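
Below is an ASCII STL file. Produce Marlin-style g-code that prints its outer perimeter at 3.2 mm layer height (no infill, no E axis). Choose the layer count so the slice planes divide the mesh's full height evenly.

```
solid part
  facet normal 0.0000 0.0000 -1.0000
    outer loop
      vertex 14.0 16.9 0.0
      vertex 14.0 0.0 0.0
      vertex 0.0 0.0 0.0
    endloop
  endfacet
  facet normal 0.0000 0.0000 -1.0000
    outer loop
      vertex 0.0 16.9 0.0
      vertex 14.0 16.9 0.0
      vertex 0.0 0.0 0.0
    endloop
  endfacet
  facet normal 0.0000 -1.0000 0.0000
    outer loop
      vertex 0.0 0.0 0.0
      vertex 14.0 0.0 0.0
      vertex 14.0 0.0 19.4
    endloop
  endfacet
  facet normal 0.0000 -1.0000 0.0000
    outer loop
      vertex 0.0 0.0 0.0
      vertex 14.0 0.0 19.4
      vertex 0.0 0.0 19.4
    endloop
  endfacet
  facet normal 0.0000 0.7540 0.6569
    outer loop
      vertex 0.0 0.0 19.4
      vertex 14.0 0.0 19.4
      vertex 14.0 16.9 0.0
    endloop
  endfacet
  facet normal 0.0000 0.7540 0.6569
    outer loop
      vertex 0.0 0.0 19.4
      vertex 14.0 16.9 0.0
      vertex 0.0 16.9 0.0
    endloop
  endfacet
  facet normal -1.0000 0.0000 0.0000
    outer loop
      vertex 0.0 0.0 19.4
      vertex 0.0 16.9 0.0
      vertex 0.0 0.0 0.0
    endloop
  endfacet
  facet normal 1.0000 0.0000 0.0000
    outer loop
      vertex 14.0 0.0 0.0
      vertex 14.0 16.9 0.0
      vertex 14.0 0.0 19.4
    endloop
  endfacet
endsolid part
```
; perimeter-only toolpath
G21 ; units = mm
G90 ; absolute positioning
G28 ; home
; layer 1
G0 Z3.2
G0 X0.0 Y0.0
G1 X14.0 Y0.0
G1 X14.0 Y14.1
G1 X0.0 Y14.1
G1 X0.0 Y0.0
; layer 2
G0 Z6.5
G0 X0.0 Y0.0
G1 X14.0 Y0.0
G1 X14.0 Y11.3
G1 X0.0 Y11.3
G1 X0.0 Y0.0
; layer 3
G0 Z9.7
G0 X0.0 Y0.0
G1 X14.0 Y0.0
G1 X14.0 Y8.4
G1 X0.0 Y8.4
G1 X0.0 Y0.0
; layer 4
G0 Z12.9
G0 X0.0 Y0.0
G1 X14.0 Y0.0
G1 X14.0 Y5.6
G1 X0.0 Y5.6
G1 X0.0 Y0.0
; layer 5
G0 Z16.2
G0 X0.0 Y0.0
G1 X14.0 Y0.0
G1 X14.0 Y2.8
G1 X0.0 Y2.8
G1 X0.0 Y0.0
M2 ; end

The solid is a wedge (ramp): 14 × 16.9 mm base, rising to 19.4 mm along the y=0 edge and sloping linearly to z=0 at y=16.9. Slicing at Δz = 3.2 mm — 6 equal slices spanning the solid's height, so layer i sits at z = i·h/6 — gives 5 non-empty perimeters. Each is a 4-segment closed polygon; G0 lifts to the layer z and rapids to the start vertex, then G1 traces the edges. The cross-section shrinks linearly with z (the slice at the apex is degenerate and omitted).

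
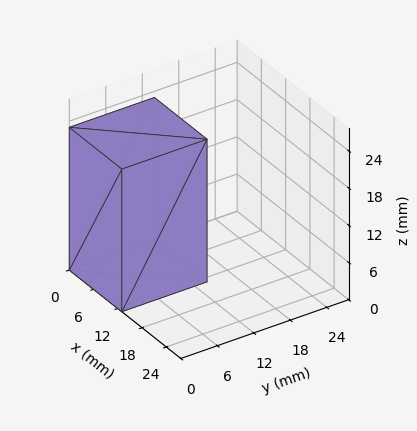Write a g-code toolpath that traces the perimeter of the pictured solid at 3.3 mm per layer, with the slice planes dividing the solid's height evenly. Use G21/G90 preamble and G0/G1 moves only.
Reading the render: the shape is a rectangular box, roughly 13 × 14 mm footprint and 23 mm tall (dimensions read to the nearest mm from the axis ticks). For the g-code, the solid's height is divided into equal slices at the stated Δz and each level perimeter traced with G1 moves after a G0 lift.

; perimeter-only toolpath
G21 ; units = mm
G90 ; absolute positioning
G28 ; home
; layer 1
G0 Z3.3
G0 X0.0 Y0.0
G1 X13.0 Y0.0
G1 X13.0 Y14.0
G1 X0.0 Y14.0
G1 X0.0 Y0.0
; layer 2
G0 Z6.6
G0 X0.0 Y0.0
G1 X13.0 Y0.0
G1 X13.0 Y14.0
G1 X0.0 Y14.0
G1 X0.0 Y0.0
; layer 3
G0 Z9.9
G0 X0.0 Y0.0
G1 X13.0 Y0.0
G1 X13.0 Y14.0
G1 X0.0 Y14.0
G1 X0.0 Y0.0
; layer 4
G0 Z13.1
G0 X0.0 Y0.0
G1 X13.0 Y0.0
G1 X13.0 Y14.0
G1 X0.0 Y14.0
G1 X0.0 Y0.0
; layer 5
G0 Z16.4
G0 X0.0 Y0.0
G1 X13.0 Y0.0
G1 X13.0 Y14.0
G1 X0.0 Y14.0
G1 X0.0 Y0.0
; layer 6
G0 Z19.7
G0 X0.0 Y0.0
G1 X13.0 Y0.0
G1 X13.0 Y14.0
G1 X0.0 Y14.0
G1 X0.0 Y0.0
; layer 7
G0 Z23.0
G0 X0.0 Y0.0
G1 X13.0 Y0.0
G1 X13.0 Y14.0
G1 X0.0 Y14.0
G1 X0.0 Y0.0
M2 ; end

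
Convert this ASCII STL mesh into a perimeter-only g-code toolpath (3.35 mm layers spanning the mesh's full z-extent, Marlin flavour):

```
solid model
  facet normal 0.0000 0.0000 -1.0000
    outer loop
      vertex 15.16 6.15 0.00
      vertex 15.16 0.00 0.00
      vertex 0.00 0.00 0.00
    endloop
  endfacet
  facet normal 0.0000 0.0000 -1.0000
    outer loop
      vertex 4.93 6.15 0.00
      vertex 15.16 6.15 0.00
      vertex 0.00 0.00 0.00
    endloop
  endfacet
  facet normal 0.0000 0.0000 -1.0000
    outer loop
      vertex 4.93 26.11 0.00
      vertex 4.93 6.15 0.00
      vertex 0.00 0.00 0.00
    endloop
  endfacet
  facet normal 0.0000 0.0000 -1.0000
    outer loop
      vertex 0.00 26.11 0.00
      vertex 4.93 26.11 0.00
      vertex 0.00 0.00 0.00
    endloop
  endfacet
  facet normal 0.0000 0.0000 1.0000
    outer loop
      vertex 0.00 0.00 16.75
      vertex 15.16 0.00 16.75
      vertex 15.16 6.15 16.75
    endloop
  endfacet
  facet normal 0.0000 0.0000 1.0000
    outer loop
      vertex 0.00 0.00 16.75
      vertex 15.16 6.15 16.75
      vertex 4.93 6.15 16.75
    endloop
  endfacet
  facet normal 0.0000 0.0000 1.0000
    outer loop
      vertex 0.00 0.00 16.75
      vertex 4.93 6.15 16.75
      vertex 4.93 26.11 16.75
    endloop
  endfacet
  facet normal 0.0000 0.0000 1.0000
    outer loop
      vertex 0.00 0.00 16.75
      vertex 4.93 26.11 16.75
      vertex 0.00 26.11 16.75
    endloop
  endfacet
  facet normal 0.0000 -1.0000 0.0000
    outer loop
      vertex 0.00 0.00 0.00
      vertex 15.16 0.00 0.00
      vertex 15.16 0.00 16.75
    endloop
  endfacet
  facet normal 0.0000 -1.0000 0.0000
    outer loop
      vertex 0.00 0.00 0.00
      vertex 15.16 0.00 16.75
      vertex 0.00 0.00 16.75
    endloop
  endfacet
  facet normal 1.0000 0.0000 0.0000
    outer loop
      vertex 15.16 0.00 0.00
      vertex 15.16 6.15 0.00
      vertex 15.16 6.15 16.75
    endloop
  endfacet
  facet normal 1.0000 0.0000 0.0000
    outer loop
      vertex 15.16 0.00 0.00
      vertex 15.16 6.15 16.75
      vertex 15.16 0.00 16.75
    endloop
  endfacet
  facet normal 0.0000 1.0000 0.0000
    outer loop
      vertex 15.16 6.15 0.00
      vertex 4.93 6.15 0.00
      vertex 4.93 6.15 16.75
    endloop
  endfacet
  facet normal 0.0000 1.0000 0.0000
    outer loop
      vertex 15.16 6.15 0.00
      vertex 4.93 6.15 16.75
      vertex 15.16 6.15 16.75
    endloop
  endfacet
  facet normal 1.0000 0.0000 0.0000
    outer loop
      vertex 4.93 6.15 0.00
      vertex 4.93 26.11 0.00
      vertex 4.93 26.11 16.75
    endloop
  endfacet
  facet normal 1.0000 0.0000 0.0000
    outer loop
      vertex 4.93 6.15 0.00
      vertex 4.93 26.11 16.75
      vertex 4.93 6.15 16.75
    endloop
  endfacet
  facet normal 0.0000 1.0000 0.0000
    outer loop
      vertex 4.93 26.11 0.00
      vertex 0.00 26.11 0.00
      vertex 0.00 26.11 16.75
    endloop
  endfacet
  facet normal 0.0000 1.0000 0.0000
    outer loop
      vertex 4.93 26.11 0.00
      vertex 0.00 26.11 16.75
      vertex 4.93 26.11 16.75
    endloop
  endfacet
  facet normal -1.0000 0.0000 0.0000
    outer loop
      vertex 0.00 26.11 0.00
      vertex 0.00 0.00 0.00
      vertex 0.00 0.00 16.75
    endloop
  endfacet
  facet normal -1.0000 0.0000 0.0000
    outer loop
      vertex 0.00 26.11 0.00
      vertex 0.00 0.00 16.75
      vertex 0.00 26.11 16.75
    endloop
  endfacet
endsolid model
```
; perimeter-only toolpath
G21 ; units = mm
G90 ; absolute positioning
G28 ; home
; layer 1
G0 Z3.35
G0 X0.00 Y0.00
G1 X15.16 Y0.00
G1 X15.16 Y6.15
G1 X4.93 Y6.15
G1 X4.93 Y26.11
G1 X0.00 Y26.11
G1 X0.00 Y0.00
; layer 2
G0 Z6.70
G0 X0.00 Y0.00
G1 X15.16 Y0.00
G1 X15.16 Y6.15
G1 X4.93 Y6.15
G1 X4.93 Y26.11
G1 X0.00 Y26.11
G1 X0.00 Y0.00
; layer 3
G0 Z10.05
G0 X0.00 Y0.00
G1 X15.16 Y0.00
G1 X15.16 Y6.15
G1 X4.93 Y6.15
G1 X4.93 Y26.11
G1 X0.00 Y26.11
G1 X0.00 Y0.00
; layer 4
G0 Z13.40
G0 X0.00 Y0.00
G1 X15.16 Y0.00
G1 X15.16 Y6.15
G1 X4.93 Y6.15
G1 X4.93 Y26.11
G1 X0.00 Y26.11
G1 X0.00 Y0.00
; layer 5
G0 Z16.75
G0 X0.00 Y0.00
G1 X15.16 Y0.00
G1 X15.16 Y6.15
G1 X4.93 Y6.15
G1 X4.93 Y26.11
G1 X0.00 Y26.11
G1 X0.00 Y0.00
M2 ; end

The solid is an L-shaped prism: outer 15.2 × 26.1 mm, arm thicknesses ≈ 6.15 mm (horizontal) and 4.93 mm (vertical), extruded 16.8 mm in z. Slicing at Δz = 3.35 mm — 5 equal slices spanning the solid's height, so layer i sits at z = i·h/5 — gives 5 non-empty perimeters. Each is a 6-segment closed polygon; G0 lifts to the layer z and rapids to the start vertex, then G1 traces the edges.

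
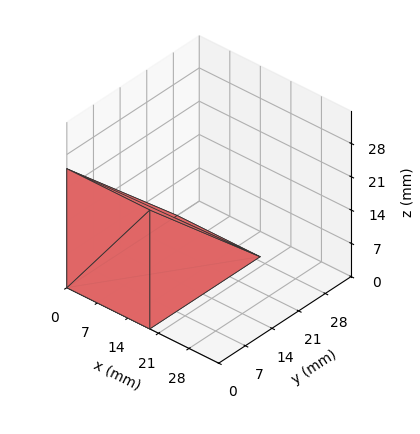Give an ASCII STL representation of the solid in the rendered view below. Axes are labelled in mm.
Reading the render: the shape is a wedge (ramp): 19 × 29 mm base, rising to 25 mm along the y=0 edge and sloping linearly to z=0 at y=29 (dimensions read to the nearest mm from the axis ticks). For the STL, each face is triangulated and given an outward normal.

solid part
  facet normal 0.0000 0.0000 -1.0000
    outer loop
      vertex 19.0 29.0 0.0
      vertex 19.0 0.0 0.0
      vertex 0.0 0.0 0.0
    endloop
  endfacet
  facet normal 0.0000 0.0000 -1.0000
    outer loop
      vertex 0.0 29.0 0.0
      vertex 19.0 29.0 0.0
      vertex 0.0 0.0 0.0
    endloop
  endfacet
  facet normal 0.0000 -1.0000 0.0000
    outer loop
      vertex 0.0 0.0 0.0
      vertex 19.0 0.0 0.0
      vertex 19.0 0.0 25.0
    endloop
  endfacet
  facet normal 0.0000 -1.0000 0.0000
    outer loop
      vertex 0.0 0.0 0.0
      vertex 19.0 0.0 25.0
      vertex 0.0 0.0 25.0
    endloop
  endfacet
  facet normal 0.0000 0.6529 0.7574
    outer loop
      vertex 0.0 0.0 25.0
      vertex 19.0 0.0 25.0
      vertex 19.0 29.0 0.0
    endloop
  endfacet
  facet normal 0.0000 0.6529 0.7574
    outer loop
      vertex 0.0 0.0 25.0
      vertex 19.0 29.0 0.0
      vertex 0.0 29.0 0.0
    endloop
  endfacet
  facet normal -1.0000 0.0000 0.0000
    outer loop
      vertex 0.0 0.0 25.0
      vertex 0.0 29.0 0.0
      vertex 0.0 0.0 0.0
    endloop
  endfacet
  facet normal 1.0000 0.0000 0.0000
    outer loop
      vertex 19.0 0.0 0.0
      vertex 19.0 29.0 0.0
      vertex 19.0 0.0 25.0
    endloop
  endfacet
endsolid part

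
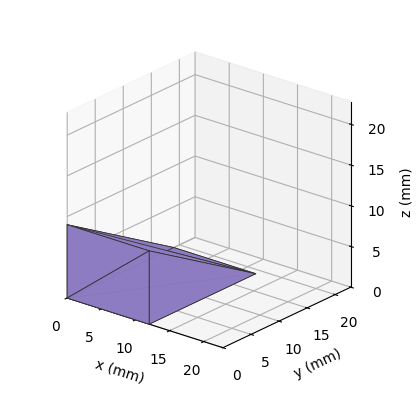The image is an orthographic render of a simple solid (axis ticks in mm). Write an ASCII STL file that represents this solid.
Reading the render: the shape is a wedge (ramp): 12 × 19 mm base, rising to 9 mm along the y=0 edge and sloping linearly to z=0 at y=19 (dimensions read to the nearest mm from the axis ticks). For the STL, each face is triangulated and given an outward normal.

solid part
  facet normal 0.0000 0.0000 -1.0000
    outer loop
      vertex 12.000 19.000 0.000
      vertex 12.000 0.000 0.000
      vertex 0.000 0.000 0.000
    endloop
  endfacet
  facet normal 0.0000 0.0000 -1.0000
    outer loop
      vertex 0.000 19.000 0.000
      vertex 12.000 19.000 0.000
      vertex 0.000 0.000 0.000
    endloop
  endfacet
  facet normal 0.0000 -1.0000 0.0000
    outer loop
      vertex 0.000 0.000 0.000
      vertex 12.000 0.000 0.000
      vertex 12.000 0.000 9.000
    endloop
  endfacet
  facet normal 0.0000 -1.0000 0.0000
    outer loop
      vertex 0.000 0.000 0.000
      vertex 12.000 0.000 9.000
      vertex 0.000 0.000 9.000
    endloop
  endfacet
  facet normal 0.0000 0.4281 0.9037
    outer loop
      vertex 0.000 0.000 9.000
      vertex 12.000 0.000 9.000
      vertex 12.000 19.000 0.000
    endloop
  endfacet
  facet normal 0.0000 0.4281 0.9037
    outer loop
      vertex 0.000 0.000 9.000
      vertex 12.000 19.000 0.000
      vertex 0.000 19.000 0.000
    endloop
  endfacet
  facet normal -1.0000 0.0000 0.0000
    outer loop
      vertex 0.000 0.000 9.000
      vertex 0.000 19.000 0.000
      vertex 0.000 0.000 0.000
    endloop
  endfacet
  facet normal 1.0000 0.0000 0.0000
    outer loop
      vertex 12.000 0.000 0.000
      vertex 12.000 19.000 0.000
      vertex 12.000 0.000 9.000
    endloop
  endfacet
endsolid part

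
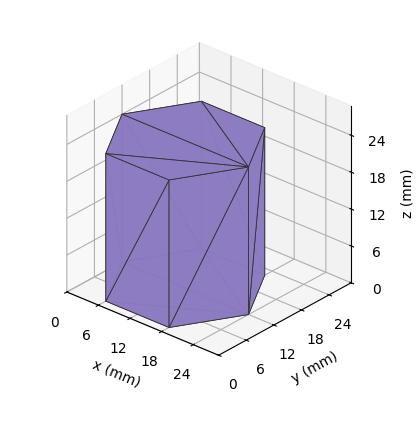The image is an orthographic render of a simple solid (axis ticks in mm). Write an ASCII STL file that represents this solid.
Reading the render: the shape is a regular 6-sided prism (a cylinder approximated with 6 flat sides), circumscribed radius ≈ 12 mm, height ≈ 24 mm (dimensions read to the nearest mm from the axis ticks). For the STL, each face is triangulated and given an outward normal.

solid part
  facet normal 0.0000 0.0000 -1.0000
    outer loop
      vertex 6.000 22.392 0.000
      vertex 18.000 22.392 0.000
      vertex 24.000 12.000 0.000
    endloop
  endfacet
  facet normal 0.0000 0.0000 -1.0000
    outer loop
      vertex 0.000 12.000 0.000
      vertex 6.000 22.392 0.000
      vertex 24.000 12.000 0.000
    endloop
  endfacet
  facet normal 0.0000 0.0000 -1.0000
    outer loop
      vertex 6.000 1.608 0.000
      vertex 0.000 12.000 0.000
      vertex 24.000 12.000 0.000
    endloop
  endfacet
  facet normal 0.0000 0.0000 -1.0000
    outer loop
      vertex 18.000 1.608 0.000
      vertex 6.000 1.608 0.000
      vertex 24.000 12.000 0.000
    endloop
  endfacet
  facet normal 0.0000 0.0000 1.0000
    outer loop
      vertex 24.000 12.000 24.000
      vertex 18.000 22.392 24.000
      vertex 6.000 22.392 24.000
    endloop
  endfacet
  facet normal 0.0000 0.0000 1.0000
    outer loop
      vertex 24.000 12.000 24.000
      vertex 6.000 22.392 24.000
      vertex 0.000 12.000 24.000
    endloop
  endfacet
  facet normal 0.0000 0.0000 1.0000
    outer loop
      vertex 24.000 12.000 24.000
      vertex 0.000 12.000 24.000
      vertex 6.000 1.608 24.000
    endloop
  endfacet
  facet normal 0.0000 0.0000 1.0000
    outer loop
      vertex 24.000 12.000 24.000
      vertex 6.000 1.608 24.000
      vertex 18.000 1.608 24.000
    endloop
  endfacet
  facet normal 0.8660 0.5000 0.0000
    outer loop
      vertex 24.000 12.000 0.000
      vertex 18.000 22.392 0.000
      vertex 18.000 22.392 24.000
    endloop
  endfacet
  facet normal 0.8660 0.5000 0.0000
    outer loop
      vertex 24.000 12.000 0.000
      vertex 18.000 22.392 24.000
      vertex 24.000 12.000 24.000
    endloop
  endfacet
  facet normal 0.0000 1.0000 0.0000
    outer loop
      vertex 18.000 22.392 0.000
      vertex 6.000 22.392 0.000
      vertex 6.000 22.392 24.000
    endloop
  endfacet
  facet normal 0.0000 1.0000 0.0000
    outer loop
      vertex 18.000 22.392 0.000
      vertex 6.000 22.392 24.000
      vertex 18.000 22.392 24.000
    endloop
  endfacet
  facet normal -0.8660 0.5000 0.0000
    outer loop
      vertex 6.000 22.392 0.000
      vertex 0.000 12.000 0.000
      vertex 0.000 12.000 24.000
    endloop
  endfacet
  facet normal -0.8660 0.5000 0.0000
    outer loop
      vertex 6.000 22.392 0.000
      vertex 0.000 12.000 24.000
      vertex 6.000 22.392 24.000
    endloop
  endfacet
  facet normal -0.8660 -0.5000 0.0000
    outer loop
      vertex 0.000 12.000 0.000
      vertex 6.000 1.608 0.000
      vertex 6.000 1.608 24.000
    endloop
  endfacet
  facet normal -0.8660 -0.5000 0.0000
    outer loop
      vertex 0.000 12.000 0.000
      vertex 6.000 1.608 24.000
      vertex 0.000 12.000 24.000
    endloop
  endfacet
  facet normal 0.0000 -1.0000 0.0000
    outer loop
      vertex 6.000 1.608 0.000
      vertex 18.000 1.608 0.000
      vertex 18.000 1.608 24.000
    endloop
  endfacet
  facet normal 0.0000 -1.0000 0.0000
    outer loop
      vertex 6.000 1.608 0.000
      vertex 18.000 1.608 24.000
      vertex 6.000 1.608 24.000
    endloop
  endfacet
  facet normal 0.8660 -0.5000 0.0000
    outer loop
      vertex 18.000 1.608 0.000
      vertex 24.000 12.000 0.000
      vertex 24.000 12.000 24.000
    endloop
  endfacet
  facet normal 0.8660 -0.5000 0.0000
    outer loop
      vertex 18.000 1.608 0.000
      vertex 24.000 12.000 24.000
      vertex 18.000 1.608 24.000
    endloop
  endfacet
endsolid part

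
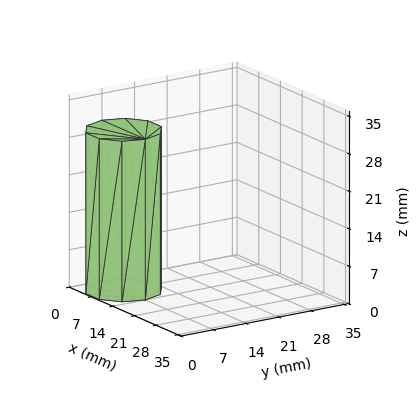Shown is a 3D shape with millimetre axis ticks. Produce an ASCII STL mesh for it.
Reading the render: the shape is a regular 10-sided prism (a cylinder approximated with 10 flat sides), circumscribed radius ≈ 7 mm, height ≈ 30 mm (dimensions read to the nearest mm from the axis ticks). For the STL, each face is triangulated and given an outward normal.

solid part
  facet normal 0.0000 0.0000 -1.0000
    outer loop
      vertex 9.163 13.657 0.000
      vertex 12.663 11.114 0.000
      vertex 14.000 7.000 0.000
    endloop
  endfacet
  facet normal 0.0000 0.0000 -1.0000
    outer loop
      vertex 4.837 13.657 0.000
      vertex 9.163 13.657 0.000
      vertex 14.000 7.000 0.000
    endloop
  endfacet
  facet normal 0.0000 0.0000 -1.0000
    outer loop
      vertex 1.337 11.114 0.000
      vertex 4.837 13.657 0.000
      vertex 14.000 7.000 0.000
    endloop
  endfacet
  facet normal 0.0000 0.0000 -1.0000
    outer loop
      vertex 0.000 7.000 0.000
      vertex 1.337 11.114 0.000
      vertex 14.000 7.000 0.000
    endloop
  endfacet
  facet normal 0.0000 0.0000 -1.0000
    outer loop
      vertex 1.337 2.886 0.000
      vertex 0.000 7.000 0.000
      vertex 14.000 7.000 0.000
    endloop
  endfacet
  facet normal 0.0000 0.0000 -1.0000
    outer loop
      vertex 4.837 0.343 0.000
      vertex 1.337 2.886 0.000
      vertex 14.000 7.000 0.000
    endloop
  endfacet
  facet normal 0.0000 0.0000 -1.0000
    outer loop
      vertex 9.163 0.343 0.000
      vertex 4.837 0.343 0.000
      vertex 14.000 7.000 0.000
    endloop
  endfacet
  facet normal 0.0000 0.0000 -1.0000
    outer loop
      vertex 12.663 2.886 0.000
      vertex 9.163 0.343 0.000
      vertex 14.000 7.000 0.000
    endloop
  endfacet
  facet normal 0.0000 0.0000 1.0000
    outer loop
      vertex 14.000 7.000 30.000
      vertex 12.663 11.114 30.000
      vertex 9.163 13.657 30.000
    endloop
  endfacet
  facet normal 0.0000 0.0000 1.0000
    outer loop
      vertex 14.000 7.000 30.000
      vertex 9.163 13.657 30.000
      vertex 4.837 13.657 30.000
    endloop
  endfacet
  facet normal 0.0000 0.0000 1.0000
    outer loop
      vertex 14.000 7.000 30.000
      vertex 4.837 13.657 30.000
      vertex 1.337 11.114 30.000
    endloop
  endfacet
  facet normal 0.0000 0.0000 1.0000
    outer loop
      vertex 14.000 7.000 30.000
      vertex 1.337 11.114 30.000
      vertex 0.000 7.000 30.000
    endloop
  endfacet
  facet normal 0.0000 0.0000 1.0000
    outer loop
      vertex 14.000 7.000 30.000
      vertex 0.000 7.000 30.000
      vertex 1.337 2.886 30.000
    endloop
  endfacet
  facet normal 0.0000 0.0000 1.0000
    outer loop
      vertex 14.000 7.000 30.000
      vertex 1.337 2.886 30.000
      vertex 4.837 0.343 30.000
    endloop
  endfacet
  facet normal 0.0000 0.0000 1.0000
    outer loop
      vertex 14.000 7.000 30.000
      vertex 4.837 0.343 30.000
      vertex 9.163 0.343 30.000
    endloop
  endfacet
  facet normal 0.0000 0.0000 1.0000
    outer loop
      vertex 14.000 7.000 30.000
      vertex 9.163 0.343 30.000
      vertex 12.663 2.886 30.000
    endloop
  endfacet
  facet normal 0.9510 0.3091 0.0000
    outer loop
      vertex 14.000 7.000 0.000
      vertex 12.663 11.114 0.000
      vertex 12.663 11.114 30.000
    endloop
  endfacet
  facet normal 0.9510 0.3091 0.0000
    outer loop
      vertex 14.000 7.000 0.000
      vertex 12.663 11.114 30.000
      vertex 14.000 7.000 30.000
    endloop
  endfacet
  facet normal 0.5878 0.8090 0.0000
    outer loop
      vertex 12.663 11.114 0.000
      vertex 9.163 13.657 0.000
      vertex 9.163 13.657 30.000
    endloop
  endfacet
  facet normal 0.5878 0.8090 0.0000
    outer loop
      vertex 12.663 11.114 0.000
      vertex 9.163 13.657 30.000
      vertex 12.663 11.114 30.000
    endloop
  endfacet
  facet normal 0.0000 1.0000 0.0000
    outer loop
      vertex 9.163 13.657 0.000
      vertex 4.837 13.657 0.000
      vertex 4.837 13.657 30.000
    endloop
  endfacet
  facet normal 0.0000 1.0000 0.0000
    outer loop
      vertex 9.163 13.657 0.000
      vertex 4.837 13.657 30.000
      vertex 9.163 13.657 30.000
    endloop
  endfacet
  facet normal -0.5878 0.8090 0.0000
    outer loop
      vertex 4.837 13.657 0.000
      vertex 1.337 11.114 0.000
      vertex 1.337 11.114 30.000
    endloop
  endfacet
  facet normal -0.5878 0.8090 0.0000
    outer loop
      vertex 4.837 13.657 0.000
      vertex 1.337 11.114 30.000
      vertex 4.837 13.657 30.000
    endloop
  endfacet
  facet normal -0.9510 0.3091 0.0000
    outer loop
      vertex 1.337 11.114 0.000
      vertex 0.000 7.000 0.000
      vertex 0.000 7.000 30.000
    endloop
  endfacet
  facet normal -0.9510 0.3091 0.0000
    outer loop
      vertex 1.337 11.114 0.000
      vertex 0.000 7.000 30.000
      vertex 1.337 11.114 30.000
    endloop
  endfacet
  facet normal -0.9510 -0.3091 0.0000
    outer loop
      vertex 0.000 7.000 0.000
      vertex 1.337 2.886 0.000
      vertex 1.337 2.886 30.000
    endloop
  endfacet
  facet normal -0.9510 -0.3091 0.0000
    outer loop
      vertex 0.000 7.000 0.000
      vertex 1.337 2.886 30.000
      vertex 0.000 7.000 30.000
    endloop
  endfacet
  facet normal -0.5878 -0.8090 0.0000
    outer loop
      vertex 1.337 2.886 0.000
      vertex 4.837 0.343 0.000
      vertex 4.837 0.343 30.000
    endloop
  endfacet
  facet normal -0.5878 -0.8090 0.0000
    outer loop
      vertex 1.337 2.886 0.000
      vertex 4.837 0.343 30.000
      vertex 1.337 2.886 30.000
    endloop
  endfacet
  facet normal 0.0000 -1.0000 0.0000
    outer loop
      vertex 4.837 0.343 0.000
      vertex 9.163 0.343 0.000
      vertex 9.163 0.343 30.000
    endloop
  endfacet
  facet normal 0.0000 -1.0000 0.0000
    outer loop
      vertex 4.837 0.343 0.000
      vertex 9.163 0.343 30.000
      vertex 4.837 0.343 30.000
    endloop
  endfacet
  facet normal 0.5878 -0.8090 0.0000
    outer loop
      vertex 9.163 0.343 0.000
      vertex 12.663 2.886 0.000
      vertex 12.663 2.886 30.000
    endloop
  endfacet
  facet normal 0.5878 -0.8090 0.0000
    outer loop
      vertex 9.163 0.343 0.000
      vertex 12.663 2.886 30.000
      vertex 9.163 0.343 30.000
    endloop
  endfacet
  facet normal 0.9510 -0.3091 0.0000
    outer loop
      vertex 12.663 2.886 0.000
      vertex 14.000 7.000 0.000
      vertex 14.000 7.000 30.000
    endloop
  endfacet
  facet normal 0.9510 -0.3091 0.0000
    outer loop
      vertex 12.663 2.886 0.000
      vertex 14.000 7.000 30.000
      vertex 12.663 2.886 30.000
    endloop
  endfacet
endsolid part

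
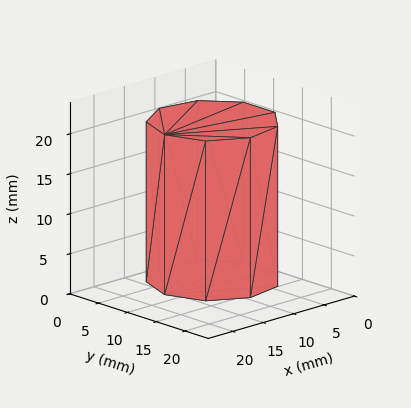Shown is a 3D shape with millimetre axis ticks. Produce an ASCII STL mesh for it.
Reading the render: the shape is a regular 9-sided prism (a cylinder approximated with 9 flat sides), circumscribed radius ≈ 8 mm, height ≈ 20 mm (dimensions read to the nearest mm from the axis ticks). For the STL, each face is triangulated and given an outward normal.

solid part
  facet normal 0.0000 0.0000 -1.0000
    outer loop
      vertex 9.39 15.88 0.00
      vertex 14.13 13.14 0.00
      vertex 16.00 8.00 0.00
    endloop
  endfacet
  facet normal 0.0000 0.0000 -1.0000
    outer loop
      vertex 4.00 14.93 0.00
      vertex 9.39 15.88 0.00
      vertex 16.00 8.00 0.00
    endloop
  endfacet
  facet normal 0.0000 0.0000 -1.0000
    outer loop
      vertex 0.48 10.74 0.00
      vertex 4.00 14.93 0.00
      vertex 16.00 8.00 0.00
    endloop
  endfacet
  facet normal 0.0000 0.0000 -1.0000
    outer loop
      vertex 0.48 5.26 0.00
      vertex 0.48 10.74 0.00
      vertex 16.00 8.00 0.00
    endloop
  endfacet
  facet normal 0.0000 0.0000 -1.0000
    outer loop
      vertex 4.00 1.07 0.00
      vertex 0.48 5.26 0.00
      vertex 16.00 8.00 0.00
    endloop
  endfacet
  facet normal 0.0000 0.0000 -1.0000
    outer loop
      vertex 9.39 0.12 0.00
      vertex 4.00 1.07 0.00
      vertex 16.00 8.00 0.00
    endloop
  endfacet
  facet normal 0.0000 0.0000 -1.0000
    outer loop
      vertex 14.13 2.86 0.00
      vertex 9.39 0.12 0.00
      vertex 16.00 8.00 0.00
    endloop
  endfacet
  facet normal 0.0000 0.0000 1.0000
    outer loop
      vertex 16.00 8.00 20.00
      vertex 14.13 13.14 20.00
      vertex 9.39 15.88 20.00
    endloop
  endfacet
  facet normal 0.0000 0.0000 1.0000
    outer loop
      vertex 16.00 8.00 20.00
      vertex 9.39 15.88 20.00
      vertex 4.00 14.93 20.00
    endloop
  endfacet
  facet normal 0.0000 0.0000 1.0000
    outer loop
      vertex 16.00 8.00 20.00
      vertex 4.00 14.93 20.00
      vertex 0.48 10.74 20.00
    endloop
  endfacet
  facet normal 0.0000 0.0000 1.0000
    outer loop
      vertex 16.00 8.00 20.00
      vertex 0.48 10.74 20.00
      vertex 0.48 5.26 20.00
    endloop
  endfacet
  facet normal 0.0000 0.0000 1.0000
    outer loop
      vertex 16.00 8.00 20.00
      vertex 0.48 5.26 20.00
      vertex 4.00 1.07 20.00
    endloop
  endfacet
  facet normal 0.0000 0.0000 1.0000
    outer loop
      vertex 16.00 8.00 20.00
      vertex 4.00 1.07 20.00
      vertex 9.39 0.12 20.00
    endloop
  endfacet
  facet normal 0.0000 0.0000 1.0000
    outer loop
      vertex 16.00 8.00 20.00
      vertex 9.39 0.12 20.00
      vertex 14.13 2.86 20.00
    endloop
  endfacet
  facet normal 0.9397 0.3419 0.0000
    outer loop
      vertex 16.00 8.00 0.00
      vertex 14.13 13.14 0.00
      vertex 14.13 13.14 20.00
    endloop
  endfacet
  facet normal 0.9397 0.3419 0.0000
    outer loop
      vertex 16.00 8.00 0.00
      vertex 14.13 13.14 20.00
      vertex 16.00 8.00 20.00
    endloop
  endfacet
  facet normal 0.5005 0.8658 0.0000
    outer loop
      vertex 14.13 13.14 0.00
      vertex 9.39 15.88 0.00
      vertex 9.39 15.88 20.00
    endloop
  endfacet
  facet normal 0.5005 0.8658 0.0000
    outer loop
      vertex 14.13 13.14 0.00
      vertex 9.39 15.88 20.00
      vertex 14.13 13.14 20.00
    endloop
  endfacet
  facet normal -0.1736 0.9848 0.0000
    outer loop
      vertex 9.39 15.88 0.00
      vertex 4.00 14.93 0.00
      vertex 4.00 14.93 20.00
    endloop
  endfacet
  facet normal -0.1736 0.9848 0.0000
    outer loop
      vertex 9.39 15.88 0.00
      vertex 4.00 14.93 20.00
      vertex 9.39 15.88 20.00
    endloop
  endfacet
  facet normal -0.7657 0.6432 0.0000
    outer loop
      vertex 4.00 14.93 0.00
      vertex 0.48 10.74 0.00
      vertex 0.48 10.74 20.00
    endloop
  endfacet
  facet normal -0.7657 0.6432 0.0000
    outer loop
      vertex 4.00 14.93 0.00
      vertex 0.48 10.74 20.00
      vertex 4.00 14.93 20.00
    endloop
  endfacet
  facet normal -1.0000 0.0000 0.0000
    outer loop
      vertex 0.48 10.74 0.00
      vertex 0.48 5.26 0.00
      vertex 0.48 5.26 20.00
    endloop
  endfacet
  facet normal -1.0000 0.0000 0.0000
    outer loop
      vertex 0.48 10.74 0.00
      vertex 0.48 5.26 20.00
      vertex 0.48 10.74 20.00
    endloop
  endfacet
  facet normal -0.7657 -0.6432 0.0000
    outer loop
      vertex 0.48 5.26 0.00
      vertex 4.00 1.07 0.00
      vertex 4.00 1.07 20.00
    endloop
  endfacet
  facet normal -0.7657 -0.6432 0.0000
    outer loop
      vertex 0.48 5.26 0.00
      vertex 4.00 1.07 20.00
      vertex 0.48 5.26 20.00
    endloop
  endfacet
  facet normal -0.1736 -0.9848 0.0000
    outer loop
      vertex 4.00 1.07 0.00
      vertex 9.39 0.12 0.00
      vertex 9.39 0.12 20.00
    endloop
  endfacet
  facet normal -0.1736 -0.9848 0.0000
    outer loop
      vertex 4.00 1.07 0.00
      vertex 9.39 0.12 20.00
      vertex 4.00 1.07 20.00
    endloop
  endfacet
  facet normal 0.5005 -0.8658 0.0000
    outer loop
      vertex 9.39 0.12 0.00
      vertex 14.13 2.86 0.00
      vertex 14.13 2.86 20.00
    endloop
  endfacet
  facet normal 0.5005 -0.8658 0.0000
    outer loop
      vertex 9.39 0.12 0.00
      vertex 14.13 2.86 20.00
      vertex 9.39 0.12 20.00
    endloop
  endfacet
  facet normal 0.9397 -0.3419 0.0000
    outer loop
      vertex 14.13 2.86 0.00
      vertex 16.00 8.00 0.00
      vertex 16.00 8.00 20.00
    endloop
  endfacet
  facet normal 0.9397 -0.3419 0.0000
    outer loop
      vertex 14.13 2.86 0.00
      vertex 16.00 8.00 20.00
      vertex 14.13 2.86 20.00
    endloop
  endfacet
endsolid part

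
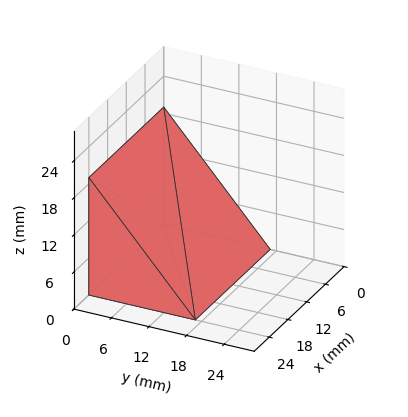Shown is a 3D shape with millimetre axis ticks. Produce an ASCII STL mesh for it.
Reading the render: the shape is a wedge (ramp): 24 × 17 mm base, rising to 19 mm along the y=0 edge and sloping linearly to z=0 at y=17 (dimensions read to the nearest mm from the axis ticks). For the STL, each face is triangulated and given an outward normal.

solid part
  facet normal 0.0000 0.0000 -1.0000
    outer loop
      vertex 24.0 17.0 0.0
      vertex 24.0 0.0 0.0
      vertex 0.0 0.0 0.0
    endloop
  endfacet
  facet normal 0.0000 0.0000 -1.0000
    outer loop
      vertex 0.0 17.0 0.0
      vertex 24.0 17.0 0.0
      vertex 0.0 0.0 0.0
    endloop
  endfacet
  facet normal 0.0000 -1.0000 0.0000
    outer loop
      vertex 0.0 0.0 0.0
      vertex 24.0 0.0 0.0
      vertex 24.0 0.0 19.0
    endloop
  endfacet
  facet normal 0.0000 -1.0000 0.0000
    outer loop
      vertex 0.0 0.0 0.0
      vertex 24.0 0.0 19.0
      vertex 0.0 0.0 19.0
    endloop
  endfacet
  facet normal 0.0000 0.7452 0.6668
    outer loop
      vertex 0.0 0.0 19.0
      vertex 24.0 0.0 19.0
      vertex 24.0 17.0 0.0
    endloop
  endfacet
  facet normal 0.0000 0.7452 0.6668
    outer loop
      vertex 0.0 0.0 19.0
      vertex 24.0 17.0 0.0
      vertex 0.0 17.0 0.0
    endloop
  endfacet
  facet normal -1.0000 0.0000 0.0000
    outer loop
      vertex 0.0 0.0 19.0
      vertex 0.0 17.0 0.0
      vertex 0.0 0.0 0.0
    endloop
  endfacet
  facet normal 1.0000 0.0000 0.0000
    outer loop
      vertex 24.0 0.0 0.0
      vertex 24.0 17.0 0.0
      vertex 24.0 0.0 19.0
    endloop
  endfacet
endsolid part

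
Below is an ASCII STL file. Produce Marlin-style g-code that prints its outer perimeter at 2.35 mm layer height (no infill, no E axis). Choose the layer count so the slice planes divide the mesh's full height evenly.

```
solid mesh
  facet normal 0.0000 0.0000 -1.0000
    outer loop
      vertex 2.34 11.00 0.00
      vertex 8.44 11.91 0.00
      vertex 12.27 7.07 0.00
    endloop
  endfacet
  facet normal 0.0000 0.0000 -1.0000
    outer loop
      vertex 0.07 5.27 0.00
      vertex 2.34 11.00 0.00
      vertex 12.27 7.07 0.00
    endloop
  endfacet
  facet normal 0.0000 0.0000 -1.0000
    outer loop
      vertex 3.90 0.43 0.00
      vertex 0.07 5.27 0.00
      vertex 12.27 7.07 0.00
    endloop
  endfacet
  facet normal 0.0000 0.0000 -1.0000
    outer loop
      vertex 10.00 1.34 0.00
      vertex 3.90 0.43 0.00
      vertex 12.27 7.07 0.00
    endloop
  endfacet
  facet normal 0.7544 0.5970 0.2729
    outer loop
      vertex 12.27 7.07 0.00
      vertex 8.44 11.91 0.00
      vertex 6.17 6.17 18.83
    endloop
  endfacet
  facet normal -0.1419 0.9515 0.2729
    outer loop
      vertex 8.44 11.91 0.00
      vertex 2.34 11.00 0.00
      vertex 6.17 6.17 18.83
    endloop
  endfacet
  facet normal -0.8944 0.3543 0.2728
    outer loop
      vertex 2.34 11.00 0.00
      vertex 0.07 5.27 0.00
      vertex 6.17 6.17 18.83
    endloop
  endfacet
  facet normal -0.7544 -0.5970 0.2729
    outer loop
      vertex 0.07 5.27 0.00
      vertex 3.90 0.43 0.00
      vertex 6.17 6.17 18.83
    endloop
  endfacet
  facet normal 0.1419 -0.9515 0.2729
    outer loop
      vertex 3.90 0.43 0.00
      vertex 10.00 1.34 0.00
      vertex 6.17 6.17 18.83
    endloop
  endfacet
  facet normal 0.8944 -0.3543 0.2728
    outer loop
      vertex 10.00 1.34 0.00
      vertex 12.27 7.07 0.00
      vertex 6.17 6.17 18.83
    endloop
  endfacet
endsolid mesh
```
; perimeter-only toolpath
G21 ; units = mm
G90 ; absolute positioning
G28 ; home
; layer 1
G0 Z2.35
G0 X11.51 Y6.96
G1 X8.16 Y11.19
G1 X2.82 Y10.40
G1 X0.83 Y5.38
G1 X4.18 Y1.15
G1 X9.52 Y1.94
G1 X11.51 Y6.96
; layer 2
G0 Z4.71
G0 X10.75 Y6.85
G1 X7.87 Y10.48
G1 X3.30 Y9.79
G1 X1.59 Y5.49
G1 X4.47 Y1.86
G1 X9.04 Y2.55
G1 X10.75 Y6.85
; layer 3
G0 Z7.06
G0 X9.98 Y6.73
G1 X7.59 Y9.76
G1 X3.78 Y9.19
G1 X2.36 Y5.61
G1 X4.75 Y2.58
G1 X8.56 Y3.15
G1 X9.98 Y6.73
; layer 4
G0 Z9.41
G0 X9.22 Y6.62
G1 X7.30 Y9.04
G1 X4.25 Y8.59
G1 X3.12 Y5.72
G1 X5.04 Y3.30
G1 X8.09 Y3.75
G1 X9.22 Y6.62
; layer 5
G0 Z11.77
G0 X8.46 Y6.51
G1 X7.02 Y8.32
G1 X4.73 Y7.98
G1 X3.88 Y5.83
G1 X5.32 Y4.02
G1 X7.61 Y4.36
G1 X8.46 Y6.51
; layer 6
G0 Z14.12
G0 X7.69 Y6.39
G1 X6.74 Y7.60
G1 X5.21 Y7.38
G1 X4.64 Y5.94
G1 X5.60 Y4.73
G1 X7.13 Y4.96
G1 X7.69 Y6.39
; layer 7
G0 Z16.48
G0 X6.93 Y6.28
G1 X6.45 Y6.89
G1 X5.69 Y6.77
G1 X5.41 Y6.06
G1 X5.89 Y5.45
G1 X6.65 Y5.57
G1 X6.93 Y6.28
M2 ; end

The solid is a regular 6-sided pyramid, base circumscribed radius ≈ 6.17 mm, apex at z ≈ 18.8 mm. Slicing at Δz = 2.35 mm — 8 equal slices spanning the solid's height, so layer i sits at z = i·h/8 — gives 7 non-empty perimeters. Each is a 6-segment closed polygon; G0 lifts to the layer z and rapids to the start vertex, then G1 traces the edges. The cross-section shrinks linearly with z (the slice at the apex is degenerate and omitted).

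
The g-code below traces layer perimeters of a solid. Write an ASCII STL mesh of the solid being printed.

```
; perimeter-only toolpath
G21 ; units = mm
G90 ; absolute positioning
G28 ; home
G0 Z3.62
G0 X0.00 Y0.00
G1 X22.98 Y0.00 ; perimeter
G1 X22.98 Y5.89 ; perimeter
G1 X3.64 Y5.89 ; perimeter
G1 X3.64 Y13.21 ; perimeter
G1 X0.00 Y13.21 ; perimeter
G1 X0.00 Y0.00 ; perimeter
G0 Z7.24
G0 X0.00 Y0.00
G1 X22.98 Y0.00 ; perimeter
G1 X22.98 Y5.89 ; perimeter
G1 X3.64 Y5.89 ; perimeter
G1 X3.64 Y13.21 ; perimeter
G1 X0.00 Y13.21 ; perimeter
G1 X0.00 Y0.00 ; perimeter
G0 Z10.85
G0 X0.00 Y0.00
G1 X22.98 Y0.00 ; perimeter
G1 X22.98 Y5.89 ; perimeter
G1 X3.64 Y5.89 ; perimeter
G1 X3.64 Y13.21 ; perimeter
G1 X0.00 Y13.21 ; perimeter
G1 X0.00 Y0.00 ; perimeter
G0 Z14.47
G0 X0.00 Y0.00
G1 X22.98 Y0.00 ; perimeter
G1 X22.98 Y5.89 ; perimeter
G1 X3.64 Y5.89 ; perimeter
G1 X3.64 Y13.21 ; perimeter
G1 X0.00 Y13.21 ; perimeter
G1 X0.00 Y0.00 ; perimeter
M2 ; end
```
solid part
  facet normal 0.0000 0.0000 -1.0000
    outer loop
      vertex 22.98 5.89 0.00
      vertex 22.98 0.00 0.00
      vertex 0.00 0.00 0.00
    endloop
  endfacet
  facet normal 0.0000 0.0000 -1.0000
    outer loop
      vertex 3.64 5.89 0.00
      vertex 22.98 5.89 0.00
      vertex 0.00 0.00 0.00
    endloop
  endfacet
  facet normal 0.0000 0.0000 -1.0000
    outer loop
      vertex 3.64 13.21 0.00
      vertex 3.64 5.89 0.00
      vertex 0.00 0.00 0.00
    endloop
  endfacet
  facet normal 0.0000 0.0000 -1.0000
    outer loop
      vertex 0.00 13.21 0.00
      vertex 3.64 13.21 0.00
      vertex 0.00 0.00 0.00
    endloop
  endfacet
  facet normal 0.0000 0.0000 1.0000
    outer loop
      vertex 0.00 0.00 14.47
      vertex 22.98 0.00 14.47
      vertex 22.98 5.89 14.47
    endloop
  endfacet
  facet normal 0.0000 0.0000 1.0000
    outer loop
      vertex 0.00 0.00 14.47
      vertex 22.98 5.89 14.47
      vertex 3.64 5.89 14.47
    endloop
  endfacet
  facet normal 0.0000 0.0000 1.0000
    outer loop
      vertex 0.00 0.00 14.47
      vertex 3.64 5.89 14.47
      vertex 3.64 13.21 14.47
    endloop
  endfacet
  facet normal 0.0000 0.0000 1.0000
    outer loop
      vertex 0.00 0.00 14.47
      vertex 3.64 13.21 14.47
      vertex 0.00 13.21 14.47
    endloop
  endfacet
  facet normal 0.0000 -1.0000 0.0000
    outer loop
      vertex 0.00 0.00 0.00
      vertex 22.98 0.00 0.00
      vertex 22.98 0.00 14.47
    endloop
  endfacet
  facet normal 0.0000 -1.0000 0.0000
    outer loop
      vertex 0.00 0.00 0.00
      vertex 22.98 0.00 14.47
      vertex 0.00 0.00 14.47
    endloop
  endfacet
  facet normal 1.0000 0.0000 0.0000
    outer loop
      vertex 22.98 0.00 0.00
      vertex 22.98 5.89 0.00
      vertex 22.98 5.89 14.47
    endloop
  endfacet
  facet normal 1.0000 0.0000 0.0000
    outer loop
      vertex 22.98 0.00 0.00
      vertex 22.98 5.89 14.47
      vertex 22.98 0.00 14.47
    endloop
  endfacet
  facet normal 0.0000 1.0000 0.0000
    outer loop
      vertex 22.98 5.89 0.00
      vertex 3.64 5.89 0.00
      vertex 3.64 5.89 14.47
    endloop
  endfacet
  facet normal 0.0000 1.0000 0.0000
    outer loop
      vertex 22.98 5.89 0.00
      vertex 3.64 5.89 14.47
      vertex 22.98 5.89 14.47
    endloop
  endfacet
  facet normal 1.0000 0.0000 0.0000
    outer loop
      vertex 3.64 5.89 0.00
      vertex 3.64 13.21 0.00
      vertex 3.64 13.21 14.47
    endloop
  endfacet
  facet normal 1.0000 0.0000 0.0000
    outer loop
      vertex 3.64 5.89 0.00
      vertex 3.64 13.21 14.47
      vertex 3.64 5.89 14.47
    endloop
  endfacet
  facet normal 0.0000 1.0000 0.0000
    outer loop
      vertex 3.64 13.21 0.00
      vertex 0.00 13.21 0.00
      vertex 0.00 13.21 14.47
    endloop
  endfacet
  facet normal 0.0000 1.0000 0.0000
    outer loop
      vertex 3.64 13.21 0.00
      vertex 0.00 13.21 14.47
      vertex 3.64 13.21 14.47
    endloop
  endfacet
  facet normal -1.0000 0.0000 0.0000
    outer loop
      vertex 0.00 13.21 0.00
      vertex 0.00 0.00 0.00
      vertex 0.00 0.00 14.47
    endloop
  endfacet
  facet normal -1.0000 0.0000 0.0000
    outer loop
      vertex 0.00 13.21 0.00
      vertex 0.00 0.00 14.47
      vertex 0.00 13.21 14.47
    endloop
  endfacet
endsolid part

The G0 Z moves step by Δz≈3.62 mm. Every layer's G1 loop is the same polygon, so the solid is a straight extrusion of it from z=0 to z≈14.5. Closing with flat bottom and top caps and triangulating gives 20 facets — an L-shaped prism: outer 23 × 13.2 mm, arm thicknesses ≈ 5.89 mm (horizontal) and 3.64 mm (vertical), extruded 14.5 mm in z.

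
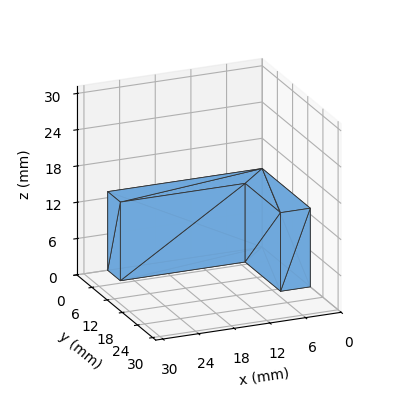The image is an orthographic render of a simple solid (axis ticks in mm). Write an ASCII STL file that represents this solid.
Reading the render: the shape is an L-shaped prism: outer 26 × 19 mm, arm thicknesses ≈ 5 mm (horizontal) and 5 mm (vertical), extruded 13 mm in z (dimensions read to the nearest mm from the axis ticks). For the STL, each face is triangulated and given an outward normal.

solid part
  facet normal 0.0000 0.0000 -1.0000
    outer loop
      vertex 26.0 5.0 0.0
      vertex 26.0 0.0 0.0
      vertex 0.0 0.0 0.0
    endloop
  endfacet
  facet normal 0.0000 0.0000 -1.0000
    outer loop
      vertex 5.0 5.0 0.0
      vertex 26.0 5.0 0.0
      vertex 0.0 0.0 0.0
    endloop
  endfacet
  facet normal 0.0000 0.0000 -1.0000
    outer loop
      vertex 5.0 19.0 0.0
      vertex 5.0 5.0 0.0
      vertex 0.0 0.0 0.0
    endloop
  endfacet
  facet normal 0.0000 0.0000 -1.0000
    outer loop
      vertex 0.0 19.0 0.0
      vertex 5.0 19.0 0.0
      vertex 0.0 0.0 0.0
    endloop
  endfacet
  facet normal 0.0000 0.0000 1.0000
    outer loop
      vertex 0.0 0.0 13.0
      vertex 26.0 0.0 13.0
      vertex 26.0 5.0 13.0
    endloop
  endfacet
  facet normal 0.0000 0.0000 1.0000
    outer loop
      vertex 0.0 0.0 13.0
      vertex 26.0 5.0 13.0
      vertex 5.0 5.0 13.0
    endloop
  endfacet
  facet normal 0.0000 0.0000 1.0000
    outer loop
      vertex 0.0 0.0 13.0
      vertex 5.0 5.0 13.0
      vertex 5.0 19.0 13.0
    endloop
  endfacet
  facet normal 0.0000 0.0000 1.0000
    outer loop
      vertex 0.0 0.0 13.0
      vertex 5.0 19.0 13.0
      vertex 0.0 19.0 13.0
    endloop
  endfacet
  facet normal 0.0000 -1.0000 0.0000
    outer loop
      vertex 0.0 0.0 0.0
      vertex 26.0 0.0 0.0
      vertex 26.0 0.0 13.0
    endloop
  endfacet
  facet normal 0.0000 -1.0000 0.0000
    outer loop
      vertex 0.0 0.0 0.0
      vertex 26.0 0.0 13.0
      vertex 0.0 0.0 13.0
    endloop
  endfacet
  facet normal 1.0000 0.0000 0.0000
    outer loop
      vertex 26.0 0.0 0.0
      vertex 26.0 5.0 0.0
      vertex 26.0 5.0 13.0
    endloop
  endfacet
  facet normal 1.0000 0.0000 0.0000
    outer loop
      vertex 26.0 0.0 0.0
      vertex 26.0 5.0 13.0
      vertex 26.0 0.0 13.0
    endloop
  endfacet
  facet normal 0.0000 1.0000 0.0000
    outer loop
      vertex 26.0 5.0 0.0
      vertex 5.0 5.0 0.0
      vertex 5.0 5.0 13.0
    endloop
  endfacet
  facet normal 0.0000 1.0000 0.0000
    outer loop
      vertex 26.0 5.0 0.0
      vertex 5.0 5.0 13.0
      vertex 26.0 5.0 13.0
    endloop
  endfacet
  facet normal 1.0000 0.0000 0.0000
    outer loop
      vertex 5.0 5.0 0.0
      vertex 5.0 19.0 0.0
      vertex 5.0 19.0 13.0
    endloop
  endfacet
  facet normal 1.0000 0.0000 0.0000
    outer loop
      vertex 5.0 5.0 0.0
      vertex 5.0 19.0 13.0
      vertex 5.0 5.0 13.0
    endloop
  endfacet
  facet normal 0.0000 1.0000 0.0000
    outer loop
      vertex 5.0 19.0 0.0
      vertex 0.0 19.0 0.0
      vertex 0.0 19.0 13.0
    endloop
  endfacet
  facet normal 0.0000 1.0000 0.0000
    outer loop
      vertex 5.0 19.0 0.0
      vertex 0.0 19.0 13.0
      vertex 5.0 19.0 13.0
    endloop
  endfacet
  facet normal -1.0000 0.0000 0.0000
    outer loop
      vertex 0.0 19.0 0.0
      vertex 0.0 0.0 0.0
      vertex 0.0 0.0 13.0
    endloop
  endfacet
  facet normal -1.0000 0.0000 0.0000
    outer loop
      vertex 0.0 19.0 0.0
      vertex 0.0 0.0 13.0
      vertex 0.0 19.0 13.0
    endloop
  endfacet
endsolid part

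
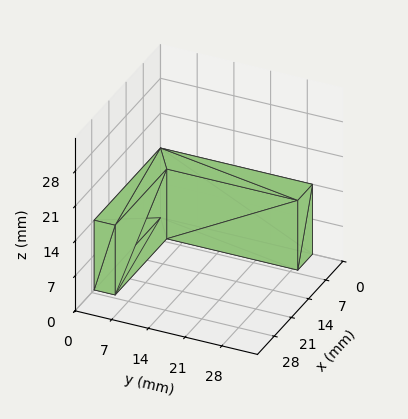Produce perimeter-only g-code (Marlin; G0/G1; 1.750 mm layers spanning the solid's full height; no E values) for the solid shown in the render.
Reading the render: the shape is an L-shaped prism: outer 27 × 29 mm, arm thicknesses ≈ 4 mm (horizontal) and 6 mm (vertical), extruded 14 mm in z (dimensions read to the nearest mm from the axis ticks). For the g-code, the solid's height is divided into equal slices at the stated Δz and each level perimeter traced with G1 moves after a G0 lift.

; perimeter-only toolpath
G21 ; units = mm
G90 ; absolute positioning
G28 ; home
; layer 1
G0 Z1.750
G0 X0.000 Y0.000
G1 X27.000 Y0.000
G1 X27.000 Y4.000
G1 X6.000 Y4.000
G1 X6.000 Y29.000
G1 X0.000 Y29.000
G1 X0.000 Y0.000
; layer 2
G0 Z3.500
G0 X0.000 Y0.000
G1 X27.000 Y0.000
G1 X27.000 Y4.000
G1 X6.000 Y4.000
G1 X6.000 Y29.000
G1 X0.000 Y29.000
G1 X0.000 Y0.000
; layer 3
G0 Z5.250
G0 X0.000 Y0.000
G1 X27.000 Y0.000
G1 X27.000 Y4.000
G1 X6.000 Y4.000
G1 X6.000 Y29.000
G1 X0.000 Y29.000
G1 X0.000 Y0.000
; layer 4
G0 Z7.000
G0 X0.000 Y0.000
G1 X27.000 Y0.000
G1 X27.000 Y4.000
G1 X6.000 Y4.000
G1 X6.000 Y29.000
G1 X0.000 Y29.000
G1 X0.000 Y0.000
; layer 5
G0 Z8.750
G0 X0.000 Y0.000
G1 X27.000 Y0.000
G1 X27.000 Y4.000
G1 X6.000 Y4.000
G1 X6.000 Y29.000
G1 X0.000 Y29.000
G1 X0.000 Y0.000
; layer 6
G0 Z10.500
G0 X0.000 Y0.000
G1 X27.000 Y0.000
G1 X27.000 Y4.000
G1 X6.000 Y4.000
G1 X6.000 Y29.000
G1 X0.000 Y29.000
G1 X0.000 Y0.000
; layer 7
G0 Z12.250
G0 X0.000 Y0.000
G1 X27.000 Y0.000
G1 X27.000 Y4.000
G1 X6.000 Y4.000
G1 X6.000 Y29.000
G1 X0.000 Y29.000
G1 X0.000 Y0.000
; layer 8
G0 Z14.000
G0 X0.000 Y0.000
G1 X27.000 Y0.000
G1 X27.000 Y4.000
G1 X6.000 Y4.000
G1 X6.000 Y29.000
G1 X0.000 Y29.000
G1 X0.000 Y0.000
M2 ; end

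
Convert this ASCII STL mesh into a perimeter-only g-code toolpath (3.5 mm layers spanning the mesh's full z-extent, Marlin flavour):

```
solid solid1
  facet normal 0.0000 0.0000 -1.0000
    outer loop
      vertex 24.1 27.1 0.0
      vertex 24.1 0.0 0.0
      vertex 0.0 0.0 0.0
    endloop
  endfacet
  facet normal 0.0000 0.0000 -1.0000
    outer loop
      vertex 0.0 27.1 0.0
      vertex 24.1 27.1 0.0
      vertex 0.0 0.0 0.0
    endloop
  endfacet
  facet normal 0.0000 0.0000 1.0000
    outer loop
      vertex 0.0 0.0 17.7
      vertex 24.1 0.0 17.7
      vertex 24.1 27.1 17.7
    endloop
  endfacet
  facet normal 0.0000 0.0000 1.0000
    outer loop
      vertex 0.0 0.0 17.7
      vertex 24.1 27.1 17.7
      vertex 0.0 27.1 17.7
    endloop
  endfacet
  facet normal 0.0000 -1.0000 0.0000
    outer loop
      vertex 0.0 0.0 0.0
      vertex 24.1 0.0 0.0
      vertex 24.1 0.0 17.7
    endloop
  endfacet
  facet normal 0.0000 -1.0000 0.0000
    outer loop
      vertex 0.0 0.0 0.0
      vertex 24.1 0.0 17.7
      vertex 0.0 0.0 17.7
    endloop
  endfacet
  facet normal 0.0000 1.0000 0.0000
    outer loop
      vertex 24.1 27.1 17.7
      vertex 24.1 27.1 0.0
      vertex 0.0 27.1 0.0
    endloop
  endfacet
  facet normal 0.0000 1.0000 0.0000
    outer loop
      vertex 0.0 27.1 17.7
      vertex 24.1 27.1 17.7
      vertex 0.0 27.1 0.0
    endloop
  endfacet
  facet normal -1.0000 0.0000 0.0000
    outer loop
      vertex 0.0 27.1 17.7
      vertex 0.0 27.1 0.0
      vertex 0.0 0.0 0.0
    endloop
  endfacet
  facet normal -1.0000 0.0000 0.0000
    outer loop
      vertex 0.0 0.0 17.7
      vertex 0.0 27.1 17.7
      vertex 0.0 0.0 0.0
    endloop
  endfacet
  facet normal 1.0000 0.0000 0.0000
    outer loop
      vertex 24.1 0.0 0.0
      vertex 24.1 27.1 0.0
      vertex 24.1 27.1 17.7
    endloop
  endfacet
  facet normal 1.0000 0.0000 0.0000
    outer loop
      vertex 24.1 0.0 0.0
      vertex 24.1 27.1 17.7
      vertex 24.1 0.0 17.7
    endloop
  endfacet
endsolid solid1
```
; perimeter-only toolpath
G21 ; units = mm
G90 ; absolute positioning
G28 ; home
; layer 1
G0 Z3.5
G0 X0.0 Y0.0
G1 X24.1 Y0.0
G1 X24.1 Y27.1
G1 X0.0 Y27.1
G1 X0.0 Y0.0
; layer 2
G0 Z7.1
G0 X0.0 Y0.0
G1 X24.1 Y0.0
G1 X24.1 Y27.1
G1 X0.0 Y27.1
G1 X0.0 Y0.0
; layer 3
G0 Z10.6
G0 X0.0 Y0.0
G1 X24.1 Y0.0
G1 X24.1 Y27.1
G1 X0.0 Y27.1
G1 X0.0 Y0.0
; layer 4
G0 Z14.2
G0 X0.0 Y0.0
G1 X24.1 Y0.0
G1 X24.1 Y27.1
G1 X0.0 Y27.1
G1 X0.0 Y0.0
; layer 5
G0 Z17.7
G0 X0.0 Y0.0
G1 X24.1 Y0.0
G1 X24.1 Y27.1
G1 X0.0 Y27.1
G1 X0.0 Y0.0
M2 ; end

The solid is a rectangular box, roughly 24.1 × 27.1 mm footprint and 17.7 mm tall. Slicing at Δz = 3.5 mm — 5 equal slices spanning the solid's height, so layer i sits at z = i·h/5 — gives 5 non-empty perimeters. Each is a 4-segment closed polygon; G0 lifts to the layer z and rapids to the start vertex, then G1 traces the edges.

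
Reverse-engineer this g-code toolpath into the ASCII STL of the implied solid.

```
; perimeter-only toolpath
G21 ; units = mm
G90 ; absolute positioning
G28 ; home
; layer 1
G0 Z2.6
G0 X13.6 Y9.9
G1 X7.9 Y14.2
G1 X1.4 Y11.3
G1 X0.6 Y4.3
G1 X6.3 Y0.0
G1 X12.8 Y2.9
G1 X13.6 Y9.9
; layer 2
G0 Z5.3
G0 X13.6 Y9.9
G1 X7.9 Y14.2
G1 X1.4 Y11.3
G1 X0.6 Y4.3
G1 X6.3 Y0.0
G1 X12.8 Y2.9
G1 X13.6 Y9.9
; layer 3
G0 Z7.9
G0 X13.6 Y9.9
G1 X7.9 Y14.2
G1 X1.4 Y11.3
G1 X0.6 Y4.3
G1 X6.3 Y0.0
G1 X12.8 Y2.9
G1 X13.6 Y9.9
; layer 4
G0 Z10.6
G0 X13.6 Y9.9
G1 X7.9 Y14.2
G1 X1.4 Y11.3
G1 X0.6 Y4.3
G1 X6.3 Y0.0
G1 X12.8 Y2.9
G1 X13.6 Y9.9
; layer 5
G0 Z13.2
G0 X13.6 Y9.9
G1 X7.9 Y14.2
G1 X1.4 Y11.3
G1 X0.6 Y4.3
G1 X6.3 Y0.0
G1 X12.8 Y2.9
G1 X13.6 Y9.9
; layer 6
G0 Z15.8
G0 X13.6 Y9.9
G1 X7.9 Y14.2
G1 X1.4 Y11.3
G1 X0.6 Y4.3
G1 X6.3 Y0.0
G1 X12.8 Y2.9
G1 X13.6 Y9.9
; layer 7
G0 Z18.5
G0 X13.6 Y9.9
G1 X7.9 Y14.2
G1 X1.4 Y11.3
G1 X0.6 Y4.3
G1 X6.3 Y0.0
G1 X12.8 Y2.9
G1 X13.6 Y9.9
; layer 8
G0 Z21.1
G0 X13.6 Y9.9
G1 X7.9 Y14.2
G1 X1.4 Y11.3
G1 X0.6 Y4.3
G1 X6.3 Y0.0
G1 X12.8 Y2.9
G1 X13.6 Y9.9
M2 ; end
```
solid part
  facet normal 0.0000 0.0000 -1.0000
    outer loop
      vertex 1.4 11.3 0.0
      vertex 7.9 14.2 0.0
      vertex 13.6 9.9 0.0
    endloop
  endfacet
  facet normal 0.0000 0.0000 -1.0000
    outer loop
      vertex 0.6 4.3 0.0
      vertex 1.4 11.3 0.0
      vertex 13.6 9.9 0.0
    endloop
  endfacet
  facet normal 0.0000 0.0000 -1.0000
    outer loop
      vertex 6.3 0.0 0.0
      vertex 0.6 4.3 0.0
      vertex 13.6 9.9 0.0
    endloop
  endfacet
  facet normal 0.0000 0.0000 -1.0000
    outer loop
      vertex 12.8 2.9 0.0
      vertex 6.3 0.0 0.0
      vertex 13.6 9.9 0.0
    endloop
  endfacet
  facet normal 0.0000 0.0000 1.0000
    outer loop
      vertex 13.6 9.9 21.1
      vertex 7.9 14.2 21.1
      vertex 1.4 11.3 21.1
    endloop
  endfacet
  facet normal 0.0000 0.0000 1.0000
    outer loop
      vertex 13.6 9.9 21.1
      vertex 1.4 11.3 21.1
      vertex 0.6 4.3 21.1
    endloop
  endfacet
  facet normal 0.0000 0.0000 1.0000
    outer loop
      vertex 13.6 9.9 21.1
      vertex 0.6 4.3 21.1
      vertex 6.3 0.0 21.1
    endloop
  endfacet
  facet normal 0.0000 0.0000 1.0000
    outer loop
      vertex 13.6 9.9 21.1
      vertex 6.3 0.0 21.1
      vertex 12.8 2.9 21.1
    endloop
  endfacet
  facet normal 0.6022 0.7983 0.0000
    outer loop
      vertex 13.6 9.9 0.0
      vertex 7.9 14.2 0.0
      vertex 7.9 14.2 21.1
    endloop
  endfacet
  facet normal 0.6022 0.7983 0.0000
    outer loop
      vertex 13.6 9.9 0.0
      vertex 7.9 14.2 21.1
      vertex 13.6 9.9 21.1
    endloop
  endfacet
  facet normal -0.4074 0.9132 0.0000
    outer loop
      vertex 7.9 14.2 0.0
      vertex 1.4 11.3 0.0
      vertex 1.4 11.3 21.1
    endloop
  endfacet
  facet normal -0.4074 0.9132 0.0000
    outer loop
      vertex 7.9 14.2 0.0
      vertex 1.4 11.3 21.1
      vertex 7.9 14.2 21.1
    endloop
  endfacet
  facet normal -0.9935 0.1135 0.0000
    outer loop
      vertex 1.4 11.3 0.0
      vertex 0.6 4.3 0.0
      vertex 0.6 4.3 21.1
    endloop
  endfacet
  facet normal -0.9935 0.1135 0.0000
    outer loop
      vertex 1.4 11.3 0.0
      vertex 0.6 4.3 21.1
      vertex 1.4 11.3 21.1
    endloop
  endfacet
  facet normal -0.6022 -0.7983 0.0000
    outer loop
      vertex 0.6 4.3 0.0
      vertex 6.3 0.0 0.0
      vertex 6.3 0.0 21.1
    endloop
  endfacet
  facet normal -0.6022 -0.7983 0.0000
    outer loop
      vertex 0.6 4.3 0.0
      vertex 6.3 0.0 21.1
      vertex 0.6 4.3 21.1
    endloop
  endfacet
  facet normal 0.4074 -0.9132 0.0000
    outer loop
      vertex 6.3 0.0 0.0
      vertex 12.8 2.9 0.0
      vertex 12.8 2.9 21.1
    endloop
  endfacet
  facet normal 0.4074 -0.9132 0.0000
    outer loop
      vertex 6.3 0.0 0.0
      vertex 12.8 2.9 21.1
      vertex 6.3 0.0 21.1
    endloop
  endfacet
  facet normal 0.9935 -0.1135 0.0000
    outer loop
      vertex 12.8 2.9 0.0
      vertex 13.6 9.9 0.0
      vertex 13.6 9.9 21.1
    endloop
  endfacet
  facet normal 0.9935 -0.1135 0.0000
    outer loop
      vertex 12.8 2.9 0.0
      vertex 13.6 9.9 21.1
      vertex 12.8 2.9 21.1
    endloop
  endfacet
endsolid part

The G0 Z moves step by Δz≈2.6 mm. Every layer's G1 loop is the same polygon, so the solid is a straight extrusion of it from z=0 to z≈21.1. Closing with flat bottom and top caps and triangulating gives 20 facets — a regular 6-sided prism (a cylinder approximated with 6 flat sides), circumscribed radius ≈ 7.1 mm, height ≈ 21.1 mm.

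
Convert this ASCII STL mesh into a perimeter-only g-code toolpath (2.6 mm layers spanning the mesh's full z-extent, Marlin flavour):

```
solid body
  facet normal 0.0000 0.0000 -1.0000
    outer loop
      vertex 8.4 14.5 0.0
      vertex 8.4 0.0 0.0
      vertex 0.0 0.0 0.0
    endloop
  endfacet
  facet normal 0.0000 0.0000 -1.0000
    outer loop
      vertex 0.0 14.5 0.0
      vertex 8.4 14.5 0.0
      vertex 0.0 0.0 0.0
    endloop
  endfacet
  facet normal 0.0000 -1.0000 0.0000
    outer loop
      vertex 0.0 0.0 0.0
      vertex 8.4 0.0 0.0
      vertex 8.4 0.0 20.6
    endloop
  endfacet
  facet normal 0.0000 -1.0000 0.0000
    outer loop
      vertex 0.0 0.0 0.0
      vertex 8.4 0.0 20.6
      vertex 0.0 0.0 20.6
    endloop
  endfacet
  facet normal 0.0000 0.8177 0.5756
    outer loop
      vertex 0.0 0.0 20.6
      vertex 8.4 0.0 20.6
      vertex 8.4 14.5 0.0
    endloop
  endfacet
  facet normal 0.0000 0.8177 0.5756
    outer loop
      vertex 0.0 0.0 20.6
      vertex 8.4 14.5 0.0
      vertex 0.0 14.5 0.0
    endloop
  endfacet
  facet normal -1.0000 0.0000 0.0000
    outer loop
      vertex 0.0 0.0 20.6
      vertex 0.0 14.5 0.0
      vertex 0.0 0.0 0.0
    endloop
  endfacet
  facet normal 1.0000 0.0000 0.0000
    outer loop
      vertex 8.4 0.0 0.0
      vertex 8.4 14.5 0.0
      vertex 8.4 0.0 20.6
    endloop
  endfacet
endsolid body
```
; perimeter-only toolpath
G21 ; units = mm
G90 ; absolute positioning
G28 ; home
; layer 1
G0 Z2.6
G0 X0.0 Y0.0
G1 X8.4 Y0.0
G1 X8.4 Y12.7
G1 X0.0 Y12.7
G1 X0.0 Y0.0
; layer 2
G0 Z5.2
G0 X0.0 Y0.0
G1 X8.4 Y0.0
G1 X8.4 Y10.9
G1 X0.0 Y10.9
G1 X0.0 Y0.0
; layer 3
G0 Z7.7
G0 X0.0 Y0.0
G1 X8.4 Y0.0
G1 X8.4 Y9.1
G1 X0.0 Y9.1
G1 X0.0 Y0.0
; layer 4
G0 Z10.3
G0 X0.0 Y0.0
G1 X8.4 Y0.0
G1 X8.4 Y7.2
G1 X0.0 Y7.2
G1 X0.0 Y0.0
; layer 5
G0 Z12.9
G0 X0.0 Y0.0
G1 X8.4 Y0.0
G1 X8.4 Y5.4
G1 X0.0 Y5.4
G1 X0.0 Y0.0
; layer 6
G0 Z15.5
G0 X0.0 Y0.0
G1 X8.4 Y0.0
G1 X8.4 Y3.6
G1 X0.0 Y3.6
G1 X0.0 Y0.0
; layer 7
G0 Z18.0
G0 X0.0 Y0.0
G1 X8.4 Y0.0
G1 X8.4 Y1.8
G1 X0.0 Y1.8
G1 X0.0 Y0.0
M2 ; end

The solid is a wedge (ramp): 8.4 × 14.5 mm base, rising to 20.6 mm along the y=0 edge and sloping linearly to z=0 at y=14.5. Slicing at Δz = 2.6 mm — 8 equal slices spanning the solid's height, so layer i sits at z = i·h/8 — gives 7 non-empty perimeters. Each is a 4-segment closed polygon; G0 lifts to the layer z and rapids to the start vertex, then G1 traces the edges. The cross-section shrinks linearly with z (the slice at the apex is degenerate and omitted).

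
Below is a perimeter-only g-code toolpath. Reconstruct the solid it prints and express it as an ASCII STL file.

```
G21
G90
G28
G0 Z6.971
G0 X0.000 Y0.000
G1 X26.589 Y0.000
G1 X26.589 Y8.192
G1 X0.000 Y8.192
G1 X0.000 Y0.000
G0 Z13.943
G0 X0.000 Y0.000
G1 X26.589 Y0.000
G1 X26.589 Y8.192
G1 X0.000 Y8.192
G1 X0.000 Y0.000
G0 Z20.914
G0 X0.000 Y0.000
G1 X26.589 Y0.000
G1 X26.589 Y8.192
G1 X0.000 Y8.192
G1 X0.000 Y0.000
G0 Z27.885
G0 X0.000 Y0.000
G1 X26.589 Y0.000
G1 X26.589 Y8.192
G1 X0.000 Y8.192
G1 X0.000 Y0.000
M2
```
solid part
  facet normal 0.0000 0.0000 -1.0000
    outer loop
      vertex 26.589 8.192 0.000
      vertex 26.589 0.000 0.000
      vertex 0.000 0.000 0.000
    endloop
  endfacet
  facet normal 0.0000 0.0000 -1.0000
    outer loop
      vertex 0.000 8.192 0.000
      vertex 26.589 8.192 0.000
      vertex 0.000 0.000 0.000
    endloop
  endfacet
  facet normal 0.0000 0.0000 1.0000
    outer loop
      vertex 0.000 0.000 27.885
      vertex 26.589 0.000 27.885
      vertex 26.589 8.192 27.885
    endloop
  endfacet
  facet normal 0.0000 0.0000 1.0000
    outer loop
      vertex 0.000 0.000 27.885
      vertex 26.589 8.192 27.885
      vertex 0.000 8.192 27.885
    endloop
  endfacet
  facet normal 0.0000 -1.0000 0.0000
    outer loop
      vertex 0.000 0.000 0.000
      vertex 26.589 0.000 0.000
      vertex 26.589 0.000 27.885
    endloop
  endfacet
  facet normal 0.0000 -1.0000 0.0000
    outer loop
      vertex 0.000 0.000 0.000
      vertex 26.589 0.000 27.885
      vertex 0.000 0.000 27.885
    endloop
  endfacet
  facet normal 0.0000 1.0000 0.0000
    outer loop
      vertex 26.589 8.192 27.885
      vertex 26.589 8.192 0.000
      vertex 0.000 8.192 0.000
    endloop
  endfacet
  facet normal 0.0000 1.0000 0.0000
    outer loop
      vertex 0.000 8.192 27.885
      vertex 26.589 8.192 27.885
      vertex 0.000 8.192 0.000
    endloop
  endfacet
  facet normal -1.0000 0.0000 0.0000
    outer loop
      vertex 0.000 8.192 27.885
      vertex 0.000 8.192 0.000
      vertex 0.000 0.000 0.000
    endloop
  endfacet
  facet normal -1.0000 0.0000 0.0000
    outer loop
      vertex 0.000 0.000 27.885
      vertex 0.000 8.192 27.885
      vertex 0.000 0.000 0.000
    endloop
  endfacet
  facet normal 1.0000 0.0000 0.0000
    outer loop
      vertex 26.589 0.000 0.000
      vertex 26.589 8.192 0.000
      vertex 26.589 8.192 27.885
    endloop
  endfacet
  facet normal 1.0000 0.0000 0.0000
    outer loop
      vertex 26.589 0.000 0.000
      vertex 26.589 8.192 27.885
      vertex 26.589 0.000 27.885
    endloop
  endfacet
endsolid part

The G0 Z moves step by Δz≈6.971 mm. Every layer's G1 loop is the same polygon, so the solid is a straight extrusion of it from z=0 to z≈27.9. Closing with flat bottom and top caps and triangulating gives 12 facets — a rectangular box, roughly 26.6 × 8.19 mm footprint and 27.9 mm tall.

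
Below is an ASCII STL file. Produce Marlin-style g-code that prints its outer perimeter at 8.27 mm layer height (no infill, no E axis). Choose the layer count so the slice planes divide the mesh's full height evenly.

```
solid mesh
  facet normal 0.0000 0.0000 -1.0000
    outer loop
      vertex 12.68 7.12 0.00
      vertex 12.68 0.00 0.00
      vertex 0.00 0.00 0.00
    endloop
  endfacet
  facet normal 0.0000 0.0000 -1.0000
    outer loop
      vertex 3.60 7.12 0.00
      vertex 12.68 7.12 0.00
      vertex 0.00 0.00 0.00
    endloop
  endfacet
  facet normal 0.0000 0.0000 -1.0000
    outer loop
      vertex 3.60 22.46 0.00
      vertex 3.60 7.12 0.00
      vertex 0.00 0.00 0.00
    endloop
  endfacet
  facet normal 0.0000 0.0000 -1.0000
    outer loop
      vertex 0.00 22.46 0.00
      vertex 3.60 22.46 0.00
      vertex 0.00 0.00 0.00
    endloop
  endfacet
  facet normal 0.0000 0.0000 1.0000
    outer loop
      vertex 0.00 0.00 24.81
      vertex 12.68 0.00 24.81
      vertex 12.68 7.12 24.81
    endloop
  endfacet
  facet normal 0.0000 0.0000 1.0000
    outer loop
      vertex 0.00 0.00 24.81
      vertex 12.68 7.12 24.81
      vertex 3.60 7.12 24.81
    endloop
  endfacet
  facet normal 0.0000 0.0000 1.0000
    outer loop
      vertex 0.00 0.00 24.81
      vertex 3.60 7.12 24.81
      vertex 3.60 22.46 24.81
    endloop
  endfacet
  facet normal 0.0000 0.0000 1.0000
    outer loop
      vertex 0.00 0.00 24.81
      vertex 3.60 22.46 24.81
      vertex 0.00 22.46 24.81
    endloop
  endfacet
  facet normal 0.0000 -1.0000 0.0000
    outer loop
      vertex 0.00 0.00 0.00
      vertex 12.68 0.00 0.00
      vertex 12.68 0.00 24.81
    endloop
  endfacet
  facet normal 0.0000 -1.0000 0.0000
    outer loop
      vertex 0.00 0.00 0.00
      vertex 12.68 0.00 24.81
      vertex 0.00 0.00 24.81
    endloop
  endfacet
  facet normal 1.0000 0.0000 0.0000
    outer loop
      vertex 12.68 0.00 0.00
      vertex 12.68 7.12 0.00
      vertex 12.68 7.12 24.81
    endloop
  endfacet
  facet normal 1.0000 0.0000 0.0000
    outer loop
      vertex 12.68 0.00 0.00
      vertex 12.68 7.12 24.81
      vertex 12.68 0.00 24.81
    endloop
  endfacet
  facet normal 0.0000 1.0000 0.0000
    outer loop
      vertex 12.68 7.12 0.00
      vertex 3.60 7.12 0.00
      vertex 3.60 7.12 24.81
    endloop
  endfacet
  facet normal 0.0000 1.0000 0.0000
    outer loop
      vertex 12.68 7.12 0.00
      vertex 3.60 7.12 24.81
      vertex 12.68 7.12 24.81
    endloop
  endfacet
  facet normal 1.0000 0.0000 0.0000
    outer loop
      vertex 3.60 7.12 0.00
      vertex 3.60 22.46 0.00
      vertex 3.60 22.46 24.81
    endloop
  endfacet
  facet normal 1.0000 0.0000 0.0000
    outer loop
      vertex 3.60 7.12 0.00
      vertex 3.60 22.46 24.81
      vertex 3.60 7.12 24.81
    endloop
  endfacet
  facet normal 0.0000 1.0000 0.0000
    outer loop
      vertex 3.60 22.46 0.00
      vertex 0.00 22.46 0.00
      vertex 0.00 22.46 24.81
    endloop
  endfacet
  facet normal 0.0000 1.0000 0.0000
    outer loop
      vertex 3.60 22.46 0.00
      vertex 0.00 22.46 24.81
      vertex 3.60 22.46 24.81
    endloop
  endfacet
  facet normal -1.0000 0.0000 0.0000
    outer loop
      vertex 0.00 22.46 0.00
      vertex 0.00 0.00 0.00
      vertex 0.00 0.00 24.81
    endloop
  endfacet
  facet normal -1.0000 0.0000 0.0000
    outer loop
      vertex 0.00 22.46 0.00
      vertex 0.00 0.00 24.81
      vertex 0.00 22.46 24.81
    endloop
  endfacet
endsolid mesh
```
; perimeter-only toolpath
G21 ; units = mm
G90 ; absolute positioning
G28 ; home
; layer 1
G0 Z8.27
G0 X0.00 Y0.00
G1 X12.68 Y0.00
G1 X12.68 Y7.12
G1 X3.60 Y7.12
G1 X3.60 Y22.46
G1 X0.00 Y22.46
G1 X0.00 Y0.00
; layer 2
G0 Z16.54
G0 X0.00 Y0.00
G1 X12.68 Y0.00
G1 X12.68 Y7.12
G1 X3.60 Y7.12
G1 X3.60 Y22.46
G1 X0.00 Y22.46
G1 X0.00 Y0.00
; layer 3
G0 Z24.81
G0 X0.00 Y0.00
G1 X12.68 Y0.00
G1 X12.68 Y7.12
G1 X3.60 Y7.12
G1 X3.60 Y22.46
G1 X0.00 Y22.46
G1 X0.00 Y0.00
M2 ; end

The solid is an L-shaped prism: outer 12.7 × 22.5 mm, arm thicknesses ≈ 7.12 mm (horizontal) and 3.6 mm (vertical), extruded 24.8 mm in z. Slicing at Δz = 8.27 mm — 3 equal slices spanning the solid's height, so layer i sits at z = i·h/3 — gives 3 non-empty perimeters. Each is a 6-segment closed polygon; G0 lifts to the layer z and rapids to the start vertex, then G1 traces the edges.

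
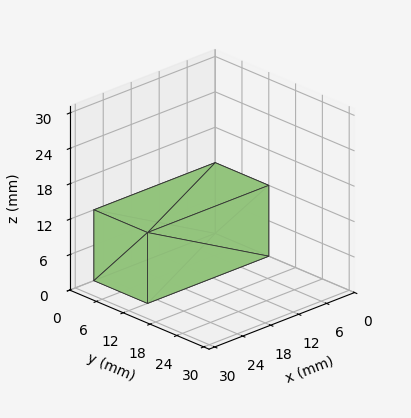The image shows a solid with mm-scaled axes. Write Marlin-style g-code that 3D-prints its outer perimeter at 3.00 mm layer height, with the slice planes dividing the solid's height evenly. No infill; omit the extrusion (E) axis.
Reading the render: the shape is a rectangular box, roughly 26 × 12 mm footprint and 12 mm tall (dimensions read to the nearest mm from the axis ticks). For the g-code, the solid's height is divided into equal slices at the stated Δz and each level perimeter traced with G1 moves after a G0 lift.

; perimeter-only toolpath
G21 ; units = mm
G90 ; absolute positioning
G28 ; home
; layer 1
G0 Z3.00
G0 X0.00 Y0.00
G1 X26.00 Y0.00
G1 X26.00 Y12.00
G1 X0.00 Y12.00
G1 X0.00 Y0.00
; layer 2
G0 Z6.00
G0 X0.00 Y0.00
G1 X26.00 Y0.00
G1 X26.00 Y12.00
G1 X0.00 Y12.00
G1 X0.00 Y0.00
; layer 3
G0 Z9.00
G0 X0.00 Y0.00
G1 X26.00 Y0.00
G1 X26.00 Y12.00
G1 X0.00 Y12.00
G1 X0.00 Y0.00
; layer 4
G0 Z12.00
G0 X0.00 Y0.00
G1 X26.00 Y0.00
G1 X26.00 Y12.00
G1 X0.00 Y12.00
G1 X0.00 Y0.00
M2 ; end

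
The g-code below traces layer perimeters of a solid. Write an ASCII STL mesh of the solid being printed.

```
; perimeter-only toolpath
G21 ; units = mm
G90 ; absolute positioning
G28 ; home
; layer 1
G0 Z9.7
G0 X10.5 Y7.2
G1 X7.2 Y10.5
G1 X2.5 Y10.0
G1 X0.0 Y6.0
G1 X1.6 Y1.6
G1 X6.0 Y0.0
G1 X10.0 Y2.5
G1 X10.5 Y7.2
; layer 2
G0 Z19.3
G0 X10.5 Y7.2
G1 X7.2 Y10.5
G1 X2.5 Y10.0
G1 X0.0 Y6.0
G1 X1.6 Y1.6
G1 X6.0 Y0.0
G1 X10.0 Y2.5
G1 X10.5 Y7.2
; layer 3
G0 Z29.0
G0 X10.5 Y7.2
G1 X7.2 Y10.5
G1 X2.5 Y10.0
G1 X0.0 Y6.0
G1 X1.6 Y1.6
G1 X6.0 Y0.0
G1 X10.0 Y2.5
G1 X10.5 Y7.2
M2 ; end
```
solid part
  facet normal 0.0000 0.0000 -1.0000
    outer loop
      vertex 2.5 10.0 0.0
      vertex 7.2 10.5 0.0
      vertex 10.5 7.2 0.0
    endloop
  endfacet
  facet normal 0.0000 0.0000 -1.0000
    outer loop
      vertex 0.0 6.0 0.0
      vertex 2.5 10.0 0.0
      vertex 10.5 7.2 0.0
    endloop
  endfacet
  facet normal 0.0000 0.0000 -1.0000
    outer loop
      vertex 1.6 1.6 0.0
      vertex 0.0 6.0 0.0
      vertex 10.5 7.2 0.0
    endloop
  endfacet
  facet normal 0.0000 0.0000 -1.0000
    outer loop
      vertex 6.0 0.0 0.0
      vertex 1.6 1.6 0.0
      vertex 10.5 7.2 0.0
    endloop
  endfacet
  facet normal 0.0000 0.0000 -1.0000
    outer loop
      vertex 10.0 2.5 0.0
      vertex 6.0 0.0 0.0
      vertex 10.5 7.2 0.0
    endloop
  endfacet
  facet normal 0.0000 0.0000 1.0000
    outer loop
      vertex 10.5 7.2 29.0
      vertex 7.2 10.5 29.0
      vertex 2.5 10.0 29.0
    endloop
  endfacet
  facet normal 0.0000 0.0000 1.0000
    outer loop
      vertex 10.5 7.2 29.0
      vertex 2.5 10.0 29.0
      vertex 0.0 6.0 29.0
    endloop
  endfacet
  facet normal 0.0000 0.0000 1.0000
    outer loop
      vertex 10.5 7.2 29.0
      vertex 0.0 6.0 29.0
      vertex 1.6 1.6 29.0
    endloop
  endfacet
  facet normal 0.0000 0.0000 1.0000
    outer loop
      vertex 10.5 7.2 29.0
      vertex 1.6 1.6 29.0
      vertex 6.0 0.0 29.0
    endloop
  endfacet
  facet normal 0.0000 0.0000 1.0000
    outer loop
      vertex 10.5 7.2 29.0
      vertex 6.0 0.0 29.0
      vertex 10.0 2.5 29.0
    endloop
  endfacet
  facet normal 0.7071 0.7071 0.0000
    outer loop
      vertex 10.5 7.2 0.0
      vertex 7.2 10.5 0.0
      vertex 7.2 10.5 29.0
    endloop
  endfacet
  facet normal 0.7071 0.7071 0.0000
    outer loop
      vertex 10.5 7.2 0.0
      vertex 7.2 10.5 29.0
      vertex 10.5 7.2 29.0
    endloop
  endfacet
  facet normal -0.1058 0.9944 0.0000
    outer loop
      vertex 7.2 10.5 0.0
      vertex 2.5 10.0 0.0
      vertex 2.5 10.0 29.0
    endloop
  endfacet
  facet normal -0.1058 0.9944 0.0000
    outer loop
      vertex 7.2 10.5 0.0
      vertex 2.5 10.0 29.0
      vertex 7.2 10.5 29.0
    endloop
  endfacet
  facet normal -0.8480 0.5300 0.0000
    outer loop
      vertex 2.5 10.0 0.0
      vertex 0.0 6.0 0.0
      vertex 0.0 6.0 29.0
    endloop
  endfacet
  facet normal -0.8480 0.5300 0.0000
    outer loop
      vertex 2.5 10.0 0.0
      vertex 0.0 6.0 29.0
      vertex 2.5 10.0 29.0
    endloop
  endfacet
  facet normal -0.9398 -0.3417 0.0000
    outer loop
      vertex 0.0 6.0 0.0
      vertex 1.6 1.6 0.0
      vertex 1.6 1.6 29.0
    endloop
  endfacet
  facet normal -0.9398 -0.3417 0.0000
    outer loop
      vertex 0.0 6.0 0.0
      vertex 1.6 1.6 29.0
      vertex 0.0 6.0 29.0
    endloop
  endfacet
  facet normal -0.3417 -0.9398 0.0000
    outer loop
      vertex 1.6 1.6 0.0
      vertex 6.0 0.0 0.0
      vertex 6.0 0.0 29.0
    endloop
  endfacet
  facet normal -0.3417 -0.9398 0.0000
    outer loop
      vertex 1.6 1.6 0.0
      vertex 6.0 0.0 29.0
      vertex 1.6 1.6 29.0
    endloop
  endfacet
  facet normal 0.5300 -0.8480 0.0000
    outer loop
      vertex 6.0 0.0 0.0
      vertex 10.0 2.5 0.0
      vertex 10.0 2.5 29.0
    endloop
  endfacet
  facet normal 0.5300 -0.8480 0.0000
    outer loop
      vertex 6.0 0.0 0.0
      vertex 10.0 2.5 29.0
      vertex 6.0 0.0 29.0
    endloop
  endfacet
  facet normal 0.9944 -0.1058 0.0000
    outer loop
      vertex 10.0 2.5 0.0
      vertex 10.5 7.2 0.0
      vertex 10.5 7.2 29.0
    endloop
  endfacet
  facet normal 0.9944 -0.1058 0.0000
    outer loop
      vertex 10.0 2.5 0.0
      vertex 10.5 7.2 29.0
      vertex 10.0 2.5 29.0
    endloop
  endfacet
endsolid part

The G0 Z moves step by Δz≈9.7 mm. Every layer's G1 loop is the same polygon, so the solid is a straight extrusion of it from z=0 to z≈29. Closing with flat bottom and top caps and triangulating gives 24 facets — a regular 7-sided prism (a cylinder approximated with 7 flat sides), circumscribed radius ≈ 5.4 mm, height ≈ 29 mm.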